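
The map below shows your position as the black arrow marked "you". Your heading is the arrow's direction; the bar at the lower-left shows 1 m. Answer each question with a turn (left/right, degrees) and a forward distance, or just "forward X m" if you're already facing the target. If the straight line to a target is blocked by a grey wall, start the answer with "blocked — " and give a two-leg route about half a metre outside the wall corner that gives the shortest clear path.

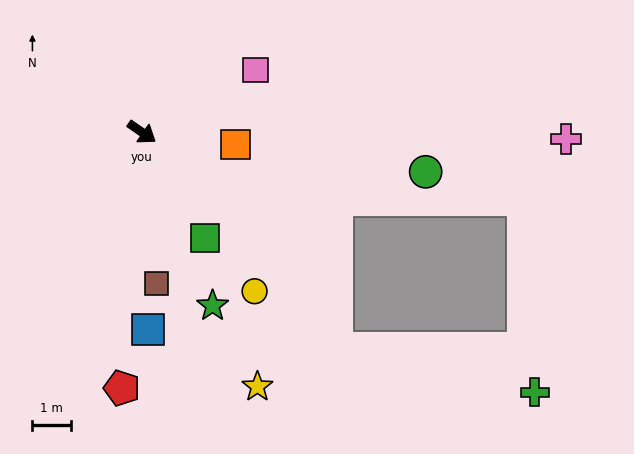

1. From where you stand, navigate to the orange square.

turn left 27°, forward 2.5 m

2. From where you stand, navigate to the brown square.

turn right 50°, forward 4.0 m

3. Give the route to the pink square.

turn left 63°, forward 3.4 m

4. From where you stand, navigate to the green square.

turn right 24°, forward 3.2 m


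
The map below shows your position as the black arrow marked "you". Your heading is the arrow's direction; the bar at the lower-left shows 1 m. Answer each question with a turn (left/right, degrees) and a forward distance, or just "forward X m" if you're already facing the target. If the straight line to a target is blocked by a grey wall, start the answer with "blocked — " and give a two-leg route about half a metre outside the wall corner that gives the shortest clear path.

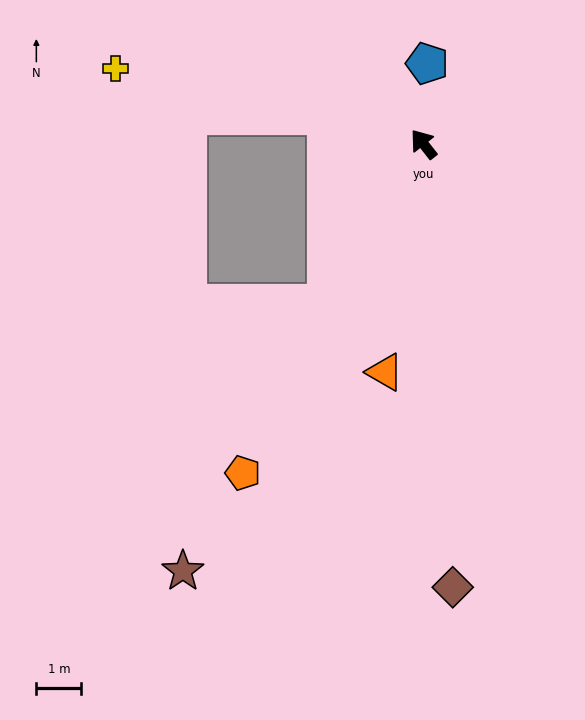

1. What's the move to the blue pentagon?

turn right 41°, forward 1.8 m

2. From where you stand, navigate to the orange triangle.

turn left 132°, forward 5.1 m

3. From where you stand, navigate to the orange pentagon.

turn left 113°, forward 8.3 m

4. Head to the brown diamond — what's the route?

turn left 146°, forward 9.9 m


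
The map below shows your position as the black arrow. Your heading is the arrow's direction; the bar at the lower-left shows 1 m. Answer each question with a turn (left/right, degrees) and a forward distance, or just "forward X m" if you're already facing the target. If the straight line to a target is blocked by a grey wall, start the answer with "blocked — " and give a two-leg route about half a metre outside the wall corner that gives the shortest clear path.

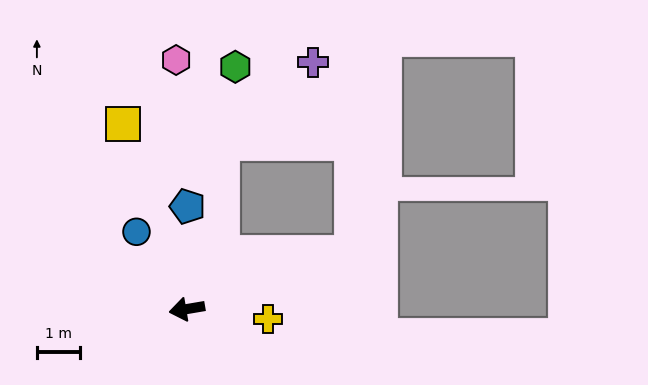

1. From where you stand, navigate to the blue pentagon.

turn right 100°, forward 2.4 m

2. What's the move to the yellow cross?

turn left 163°, forward 1.9 m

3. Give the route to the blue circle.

turn right 67°, forward 2.2 m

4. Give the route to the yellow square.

turn right 81°, forward 4.6 m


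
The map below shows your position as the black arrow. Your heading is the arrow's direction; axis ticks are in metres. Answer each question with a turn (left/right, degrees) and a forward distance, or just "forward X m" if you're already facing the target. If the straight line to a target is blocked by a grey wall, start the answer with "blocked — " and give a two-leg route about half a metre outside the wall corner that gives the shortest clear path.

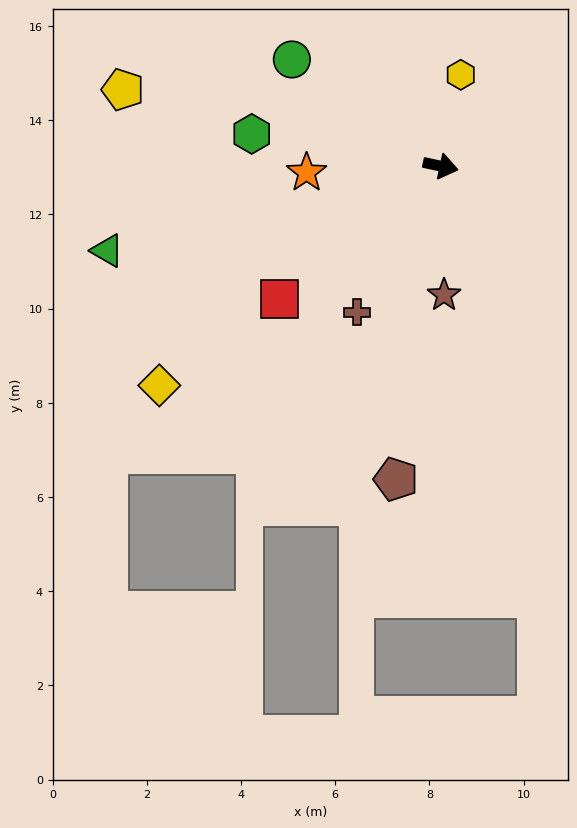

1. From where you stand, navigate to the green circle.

turn left 156°, forward 3.9 m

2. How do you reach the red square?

turn right 128°, forward 4.4 m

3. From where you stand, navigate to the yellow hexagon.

turn left 90°, forward 2.0 m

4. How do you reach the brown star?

turn right 76°, forward 2.7 m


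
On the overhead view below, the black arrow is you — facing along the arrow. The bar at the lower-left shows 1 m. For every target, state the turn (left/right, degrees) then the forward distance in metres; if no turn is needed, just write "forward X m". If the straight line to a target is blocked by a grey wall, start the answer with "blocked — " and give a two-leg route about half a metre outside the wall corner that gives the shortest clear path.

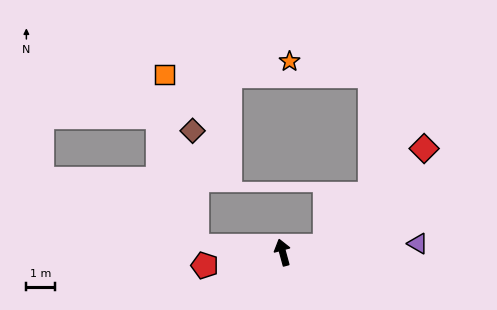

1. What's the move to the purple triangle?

turn right 101°, forward 4.7 m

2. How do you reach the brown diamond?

blocked — turn left 71°, forward 3.0 m, then turn right 84°, forward 4.0 m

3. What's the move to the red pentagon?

turn left 84°, forward 2.7 m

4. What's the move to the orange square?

blocked — turn left 71°, forward 3.0 m, then turn right 76°, forward 6.0 m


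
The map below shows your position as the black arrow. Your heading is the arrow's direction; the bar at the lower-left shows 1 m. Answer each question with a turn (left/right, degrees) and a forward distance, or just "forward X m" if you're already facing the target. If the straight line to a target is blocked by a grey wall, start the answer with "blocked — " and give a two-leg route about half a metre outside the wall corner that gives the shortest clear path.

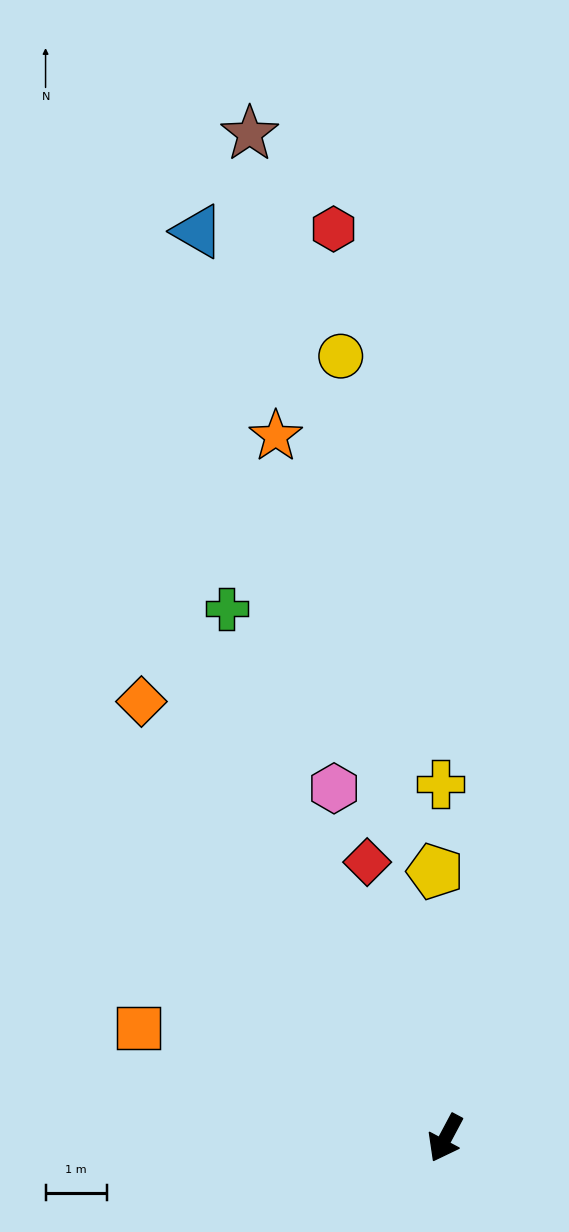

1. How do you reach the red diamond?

turn right 136°, forward 4.7 m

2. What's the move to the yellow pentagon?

turn right 150°, forward 4.4 m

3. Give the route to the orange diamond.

turn right 117°, forward 8.7 m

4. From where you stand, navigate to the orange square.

turn right 82°, forward 5.3 m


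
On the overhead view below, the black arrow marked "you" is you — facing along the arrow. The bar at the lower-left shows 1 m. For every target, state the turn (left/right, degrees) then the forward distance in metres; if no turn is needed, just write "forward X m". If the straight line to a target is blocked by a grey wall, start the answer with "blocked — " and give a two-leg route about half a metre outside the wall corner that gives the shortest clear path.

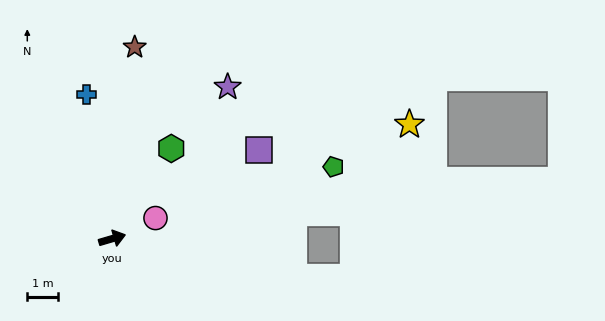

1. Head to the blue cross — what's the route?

turn left 84°, forward 4.8 m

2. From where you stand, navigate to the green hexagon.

turn left 40°, forward 3.5 m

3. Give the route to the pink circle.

turn left 9°, forward 1.6 m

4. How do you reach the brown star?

turn left 67°, forward 6.3 m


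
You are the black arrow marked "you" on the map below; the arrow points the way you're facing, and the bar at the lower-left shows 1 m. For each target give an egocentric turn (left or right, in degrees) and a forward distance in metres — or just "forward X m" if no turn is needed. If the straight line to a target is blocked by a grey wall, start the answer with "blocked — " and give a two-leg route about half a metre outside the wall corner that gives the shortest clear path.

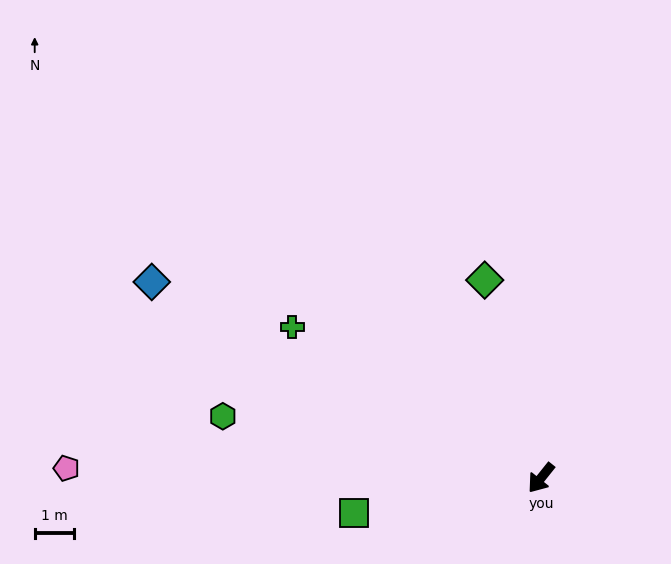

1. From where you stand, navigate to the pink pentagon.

turn right 53°, forward 12.1 m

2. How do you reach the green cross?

turn right 83°, forward 7.4 m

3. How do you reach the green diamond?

turn right 125°, forward 5.2 m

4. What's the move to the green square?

turn right 41°, forward 4.8 m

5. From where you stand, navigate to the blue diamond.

turn right 78°, forward 11.1 m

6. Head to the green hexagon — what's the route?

turn right 62°, forward 8.2 m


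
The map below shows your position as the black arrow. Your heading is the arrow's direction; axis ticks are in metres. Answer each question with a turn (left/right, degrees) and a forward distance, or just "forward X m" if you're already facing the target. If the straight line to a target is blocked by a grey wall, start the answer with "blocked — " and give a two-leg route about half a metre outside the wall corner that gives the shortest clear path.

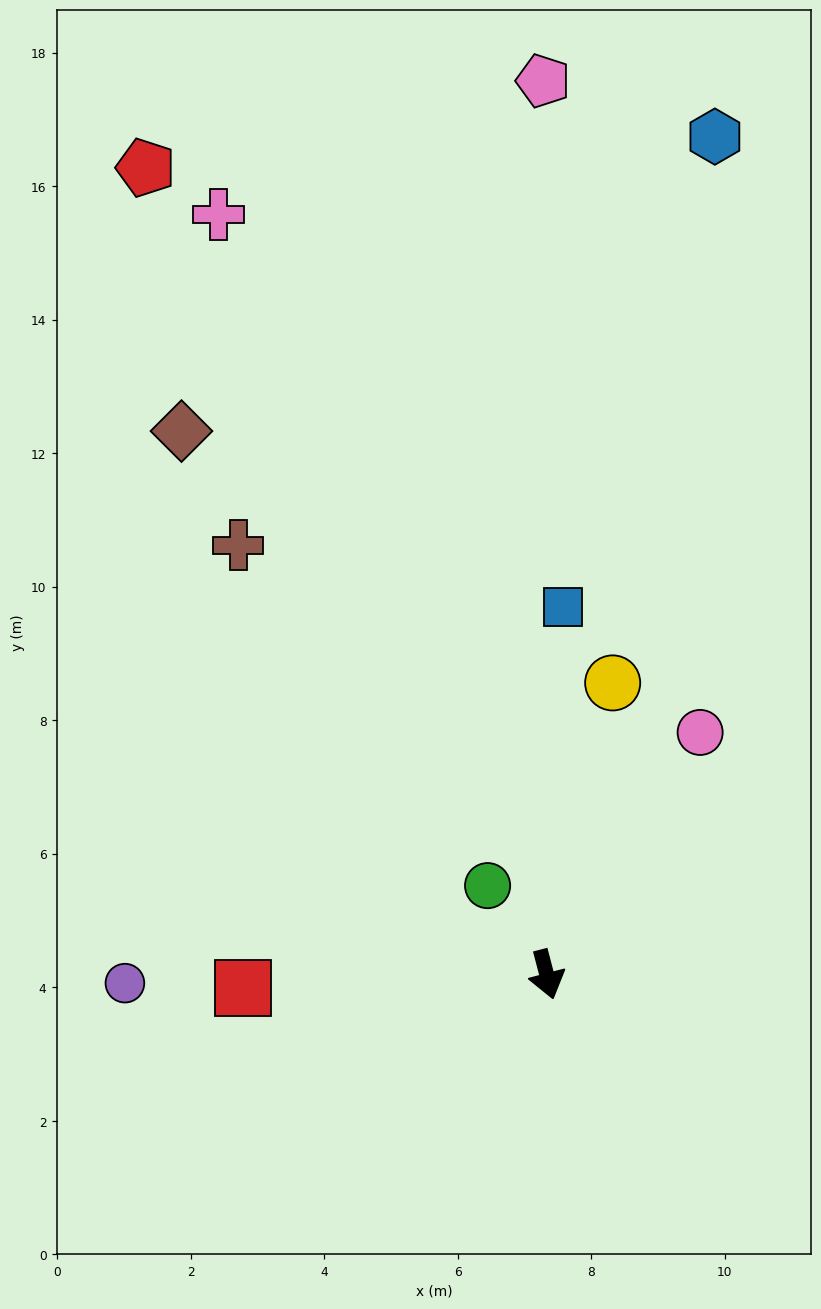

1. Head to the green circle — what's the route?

turn right 161°, forward 1.6 m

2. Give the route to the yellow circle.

turn left 153°, forward 4.5 m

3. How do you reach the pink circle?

turn left 133°, forward 4.3 m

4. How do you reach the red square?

turn right 102°, forward 4.6 m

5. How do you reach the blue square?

turn left 163°, forward 5.5 m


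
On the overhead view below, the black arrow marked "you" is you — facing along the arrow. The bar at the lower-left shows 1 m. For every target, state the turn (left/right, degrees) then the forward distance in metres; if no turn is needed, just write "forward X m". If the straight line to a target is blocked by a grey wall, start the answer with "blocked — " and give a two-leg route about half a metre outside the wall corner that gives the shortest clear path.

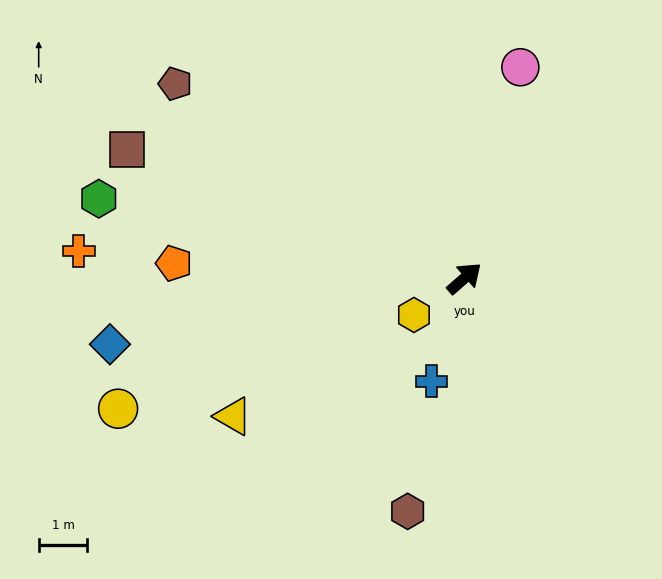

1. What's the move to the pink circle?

turn left 34°, forward 4.5 m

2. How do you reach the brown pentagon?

turn left 105°, forward 7.2 m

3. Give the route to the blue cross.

turn right 149°, forward 2.2 m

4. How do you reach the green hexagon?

turn left 127°, forward 7.7 m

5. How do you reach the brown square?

turn left 118°, forward 7.4 m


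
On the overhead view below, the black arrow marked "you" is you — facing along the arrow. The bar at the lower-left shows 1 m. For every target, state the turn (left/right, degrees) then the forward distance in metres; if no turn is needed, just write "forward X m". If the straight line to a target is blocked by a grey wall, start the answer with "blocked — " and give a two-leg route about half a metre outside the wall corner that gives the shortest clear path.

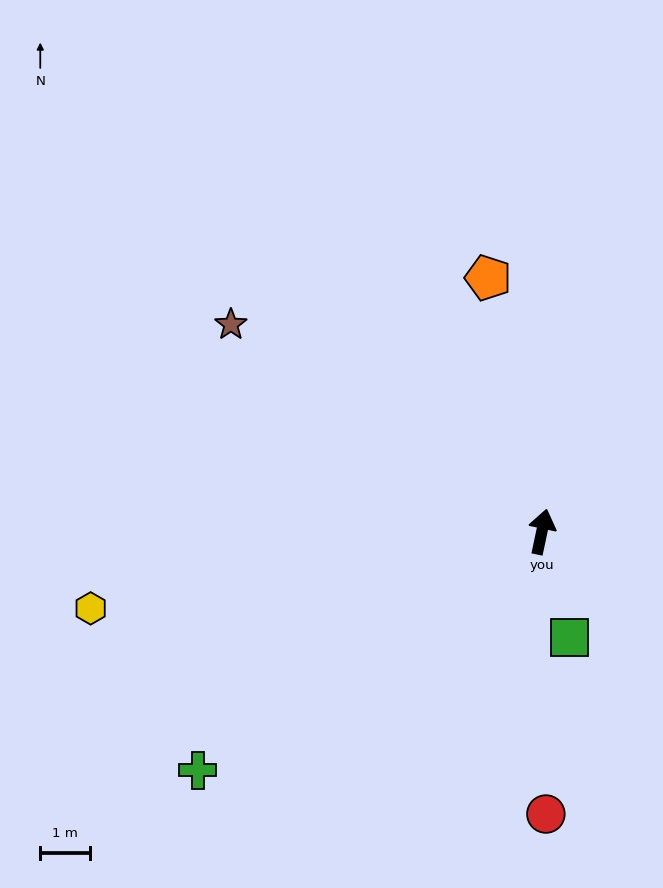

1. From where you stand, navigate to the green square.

turn right 153°, forward 2.2 m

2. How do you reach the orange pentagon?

turn left 24°, forward 5.3 m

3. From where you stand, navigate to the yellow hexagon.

turn left 112°, forward 9.3 m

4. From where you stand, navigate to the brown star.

turn left 68°, forward 7.6 m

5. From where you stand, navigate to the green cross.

turn left 137°, forward 8.5 m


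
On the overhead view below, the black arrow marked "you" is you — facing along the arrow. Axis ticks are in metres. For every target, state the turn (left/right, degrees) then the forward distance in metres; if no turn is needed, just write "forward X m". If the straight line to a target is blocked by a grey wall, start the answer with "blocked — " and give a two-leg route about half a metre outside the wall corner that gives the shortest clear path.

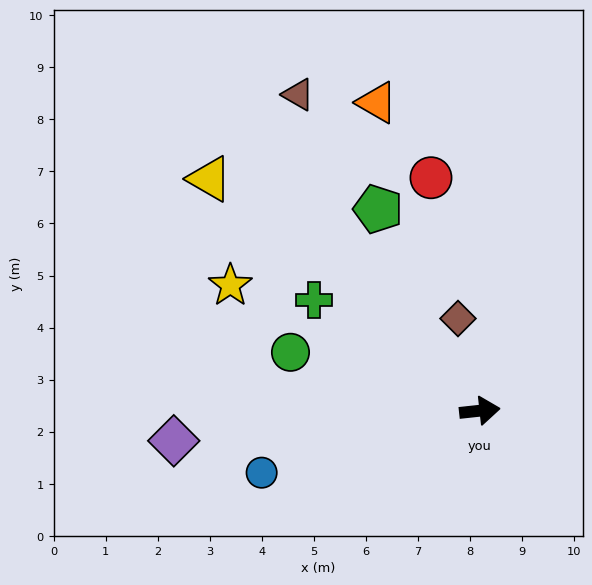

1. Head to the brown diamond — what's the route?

turn left 97°, forward 1.8 m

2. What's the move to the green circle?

turn left 157°, forward 3.8 m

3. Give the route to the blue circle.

turn right 170°, forward 4.4 m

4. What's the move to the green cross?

turn left 140°, forward 3.8 m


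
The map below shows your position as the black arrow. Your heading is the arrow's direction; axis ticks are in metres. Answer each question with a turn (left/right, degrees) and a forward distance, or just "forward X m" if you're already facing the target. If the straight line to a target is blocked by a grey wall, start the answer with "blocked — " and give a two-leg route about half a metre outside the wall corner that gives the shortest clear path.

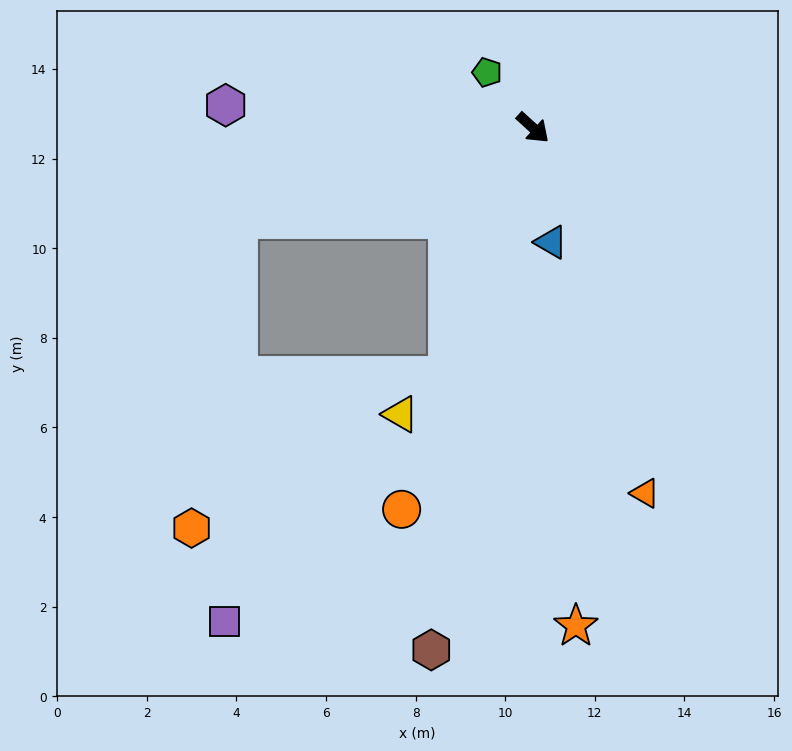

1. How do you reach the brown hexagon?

turn right 59°, forward 11.9 m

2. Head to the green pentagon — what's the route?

turn left 172°, forward 1.6 m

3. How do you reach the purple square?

blocked — turn right 120°, forward 6.9 m, then turn left 70°, forward 9.0 m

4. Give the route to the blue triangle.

turn right 39°, forward 2.6 m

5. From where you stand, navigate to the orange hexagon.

blocked — turn right 120°, forward 6.9 m, then turn left 64°, forward 7.0 m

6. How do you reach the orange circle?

turn right 67°, forward 9.0 m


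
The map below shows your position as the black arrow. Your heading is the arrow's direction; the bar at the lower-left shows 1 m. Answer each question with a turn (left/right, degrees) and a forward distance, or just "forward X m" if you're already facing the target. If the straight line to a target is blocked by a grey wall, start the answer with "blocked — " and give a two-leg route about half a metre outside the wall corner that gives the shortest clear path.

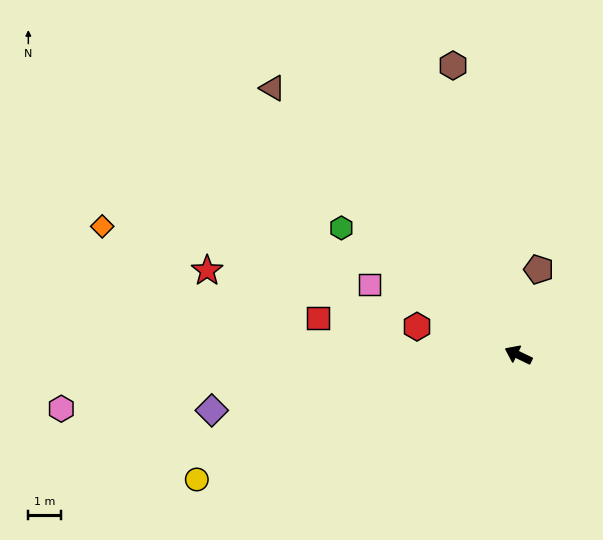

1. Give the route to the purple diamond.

turn left 36°, forward 9.6 m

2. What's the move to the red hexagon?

turn left 10°, forward 3.3 m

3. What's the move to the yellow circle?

turn left 47°, forward 10.7 m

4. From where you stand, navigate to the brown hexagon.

turn right 52°, forward 9.2 m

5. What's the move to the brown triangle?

turn right 22°, forward 11.2 m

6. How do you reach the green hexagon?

turn right 10°, forward 6.7 m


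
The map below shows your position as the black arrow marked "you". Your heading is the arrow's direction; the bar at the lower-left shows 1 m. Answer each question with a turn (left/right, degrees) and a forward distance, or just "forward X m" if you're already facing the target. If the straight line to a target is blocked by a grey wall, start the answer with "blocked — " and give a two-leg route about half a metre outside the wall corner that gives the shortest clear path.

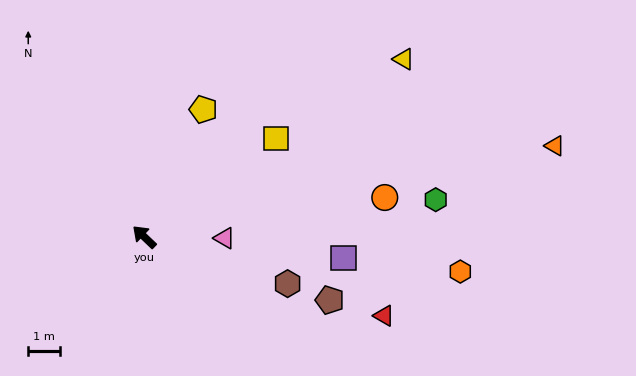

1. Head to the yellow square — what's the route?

turn right 100°, forward 5.1 m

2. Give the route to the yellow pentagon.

turn right 71°, forward 4.4 m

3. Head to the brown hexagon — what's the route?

turn right 154°, forward 4.7 m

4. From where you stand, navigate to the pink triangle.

turn right 137°, forward 2.5 m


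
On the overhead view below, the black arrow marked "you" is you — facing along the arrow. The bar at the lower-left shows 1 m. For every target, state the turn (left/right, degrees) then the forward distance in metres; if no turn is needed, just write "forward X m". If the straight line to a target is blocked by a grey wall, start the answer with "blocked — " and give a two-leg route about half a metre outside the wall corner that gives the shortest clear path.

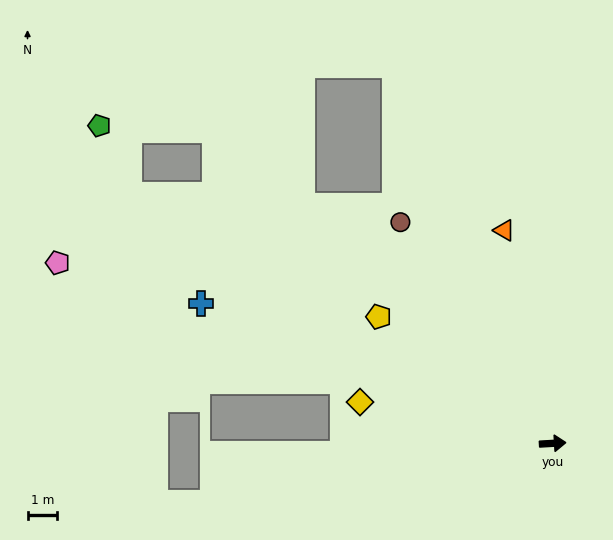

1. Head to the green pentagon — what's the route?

blocked — turn left 146°, forward 16.5 m, then turn right 35°, forward 2.5 m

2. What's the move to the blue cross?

turn left 155°, forward 12.7 m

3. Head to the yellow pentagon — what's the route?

turn left 141°, forward 7.2 m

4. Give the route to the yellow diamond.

turn left 165°, forward 6.6 m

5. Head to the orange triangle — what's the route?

turn left 99°, forward 7.3 m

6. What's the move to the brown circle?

turn left 121°, forward 9.0 m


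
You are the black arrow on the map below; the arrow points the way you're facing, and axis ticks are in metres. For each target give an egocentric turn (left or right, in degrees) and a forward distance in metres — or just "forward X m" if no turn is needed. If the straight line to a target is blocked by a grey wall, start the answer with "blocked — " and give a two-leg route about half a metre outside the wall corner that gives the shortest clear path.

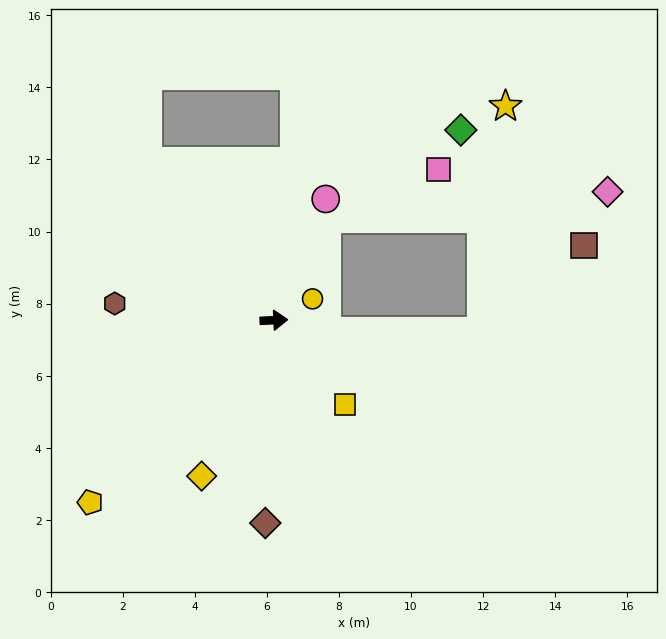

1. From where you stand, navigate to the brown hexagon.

turn left 172°, forward 4.4 m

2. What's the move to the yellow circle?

turn left 26°, forward 1.2 m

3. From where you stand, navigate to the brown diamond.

turn right 95°, forward 5.6 m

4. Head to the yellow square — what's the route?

turn right 52°, forward 3.1 m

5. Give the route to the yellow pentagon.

turn right 138°, forward 7.2 m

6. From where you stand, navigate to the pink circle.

turn left 64°, forward 3.7 m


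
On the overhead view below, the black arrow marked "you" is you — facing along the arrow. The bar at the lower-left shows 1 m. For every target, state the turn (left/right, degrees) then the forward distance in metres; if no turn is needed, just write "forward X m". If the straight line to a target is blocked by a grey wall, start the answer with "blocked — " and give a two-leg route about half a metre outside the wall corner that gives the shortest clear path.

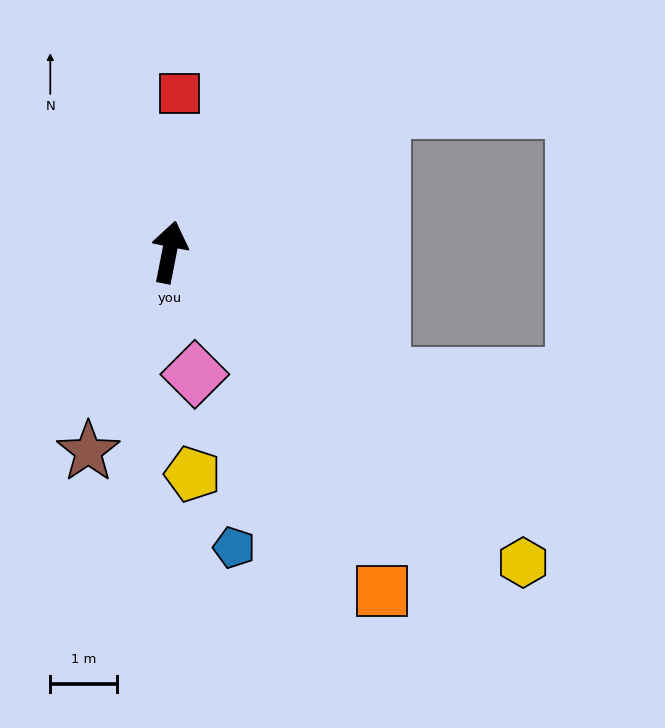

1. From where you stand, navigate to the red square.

turn left 7°, forward 2.4 m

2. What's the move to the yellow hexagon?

turn right 120°, forward 7.1 m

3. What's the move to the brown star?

turn left 169°, forward 3.2 m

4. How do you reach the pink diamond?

turn right 157°, forward 1.9 m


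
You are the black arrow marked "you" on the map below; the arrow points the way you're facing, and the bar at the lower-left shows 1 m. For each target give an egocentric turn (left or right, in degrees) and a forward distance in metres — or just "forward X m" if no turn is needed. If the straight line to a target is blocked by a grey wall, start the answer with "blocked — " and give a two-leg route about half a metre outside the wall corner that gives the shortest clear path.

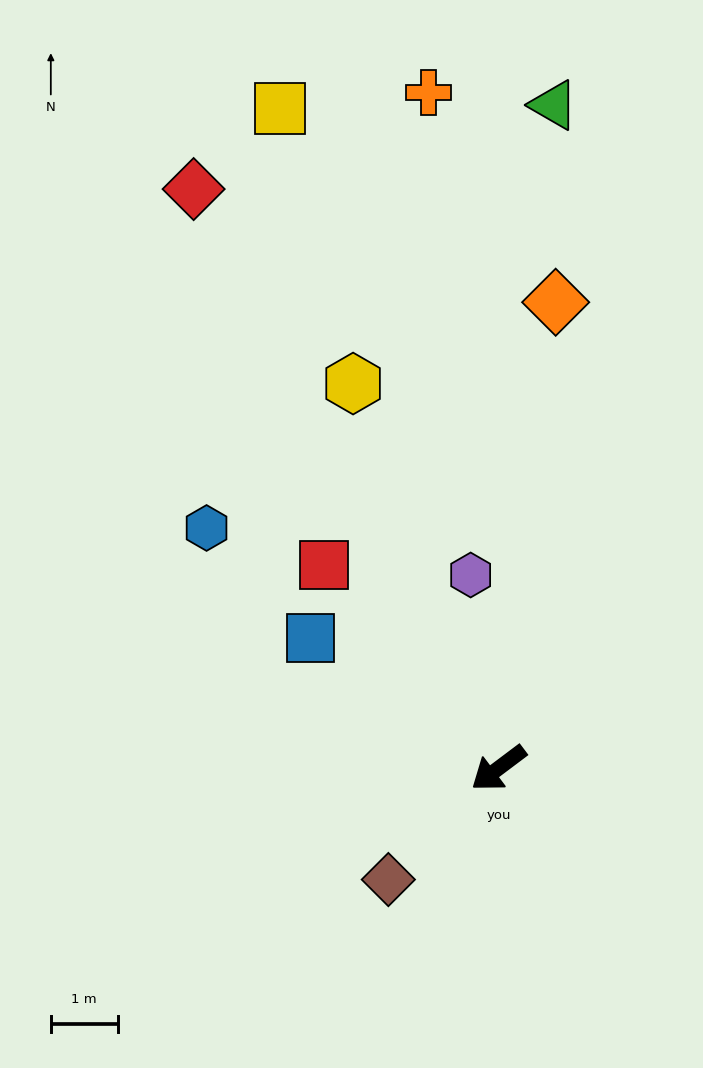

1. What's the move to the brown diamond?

turn left 8°, forward 2.3 m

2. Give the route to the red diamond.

turn right 99°, forward 9.8 m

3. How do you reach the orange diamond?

turn right 134°, forward 7.0 m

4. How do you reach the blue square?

turn right 72°, forward 3.4 m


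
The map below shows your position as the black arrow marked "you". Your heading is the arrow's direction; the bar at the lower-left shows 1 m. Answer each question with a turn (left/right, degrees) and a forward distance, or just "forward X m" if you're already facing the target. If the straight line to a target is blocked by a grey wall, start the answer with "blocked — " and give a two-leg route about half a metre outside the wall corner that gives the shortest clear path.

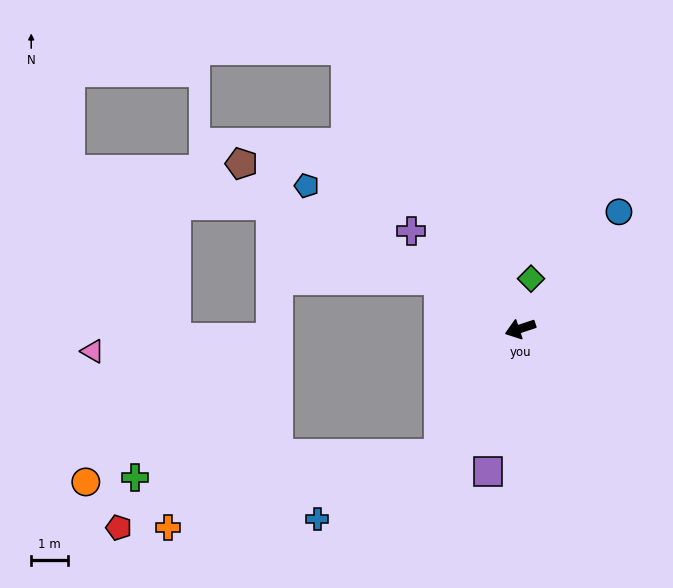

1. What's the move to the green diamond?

turn right 120°, forward 1.4 m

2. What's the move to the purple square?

turn left 59°, forward 4.0 m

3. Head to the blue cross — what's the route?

blocked — turn left 39°, forward 4.1 m, then turn right 29°, forward 3.8 m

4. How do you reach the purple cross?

turn right 60°, forward 4.0 m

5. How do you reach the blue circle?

turn right 149°, forward 4.2 m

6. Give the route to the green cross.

blocked — turn left 39°, forward 4.1 m, then turn right 53°, forward 8.4 m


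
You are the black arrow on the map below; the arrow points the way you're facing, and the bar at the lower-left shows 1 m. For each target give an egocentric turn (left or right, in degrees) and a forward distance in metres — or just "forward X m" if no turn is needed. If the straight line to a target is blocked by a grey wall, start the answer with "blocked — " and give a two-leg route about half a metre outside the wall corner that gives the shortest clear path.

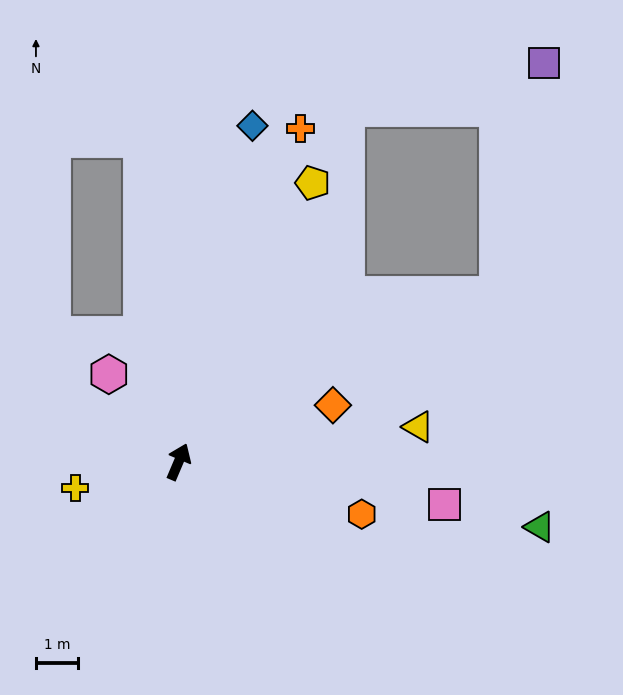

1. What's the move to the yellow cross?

turn left 127°, forward 2.6 m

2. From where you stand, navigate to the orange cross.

turn left 3°, forward 8.5 m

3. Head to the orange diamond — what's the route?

turn right 47°, forward 3.9 m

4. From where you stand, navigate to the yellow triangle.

turn right 59°, forward 5.8 m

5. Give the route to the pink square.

turn right 76°, forward 6.4 m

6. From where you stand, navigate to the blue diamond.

turn left 11°, forward 8.2 m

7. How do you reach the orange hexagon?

turn right 83°, forward 4.6 m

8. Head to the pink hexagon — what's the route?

turn left 62°, forward 2.7 m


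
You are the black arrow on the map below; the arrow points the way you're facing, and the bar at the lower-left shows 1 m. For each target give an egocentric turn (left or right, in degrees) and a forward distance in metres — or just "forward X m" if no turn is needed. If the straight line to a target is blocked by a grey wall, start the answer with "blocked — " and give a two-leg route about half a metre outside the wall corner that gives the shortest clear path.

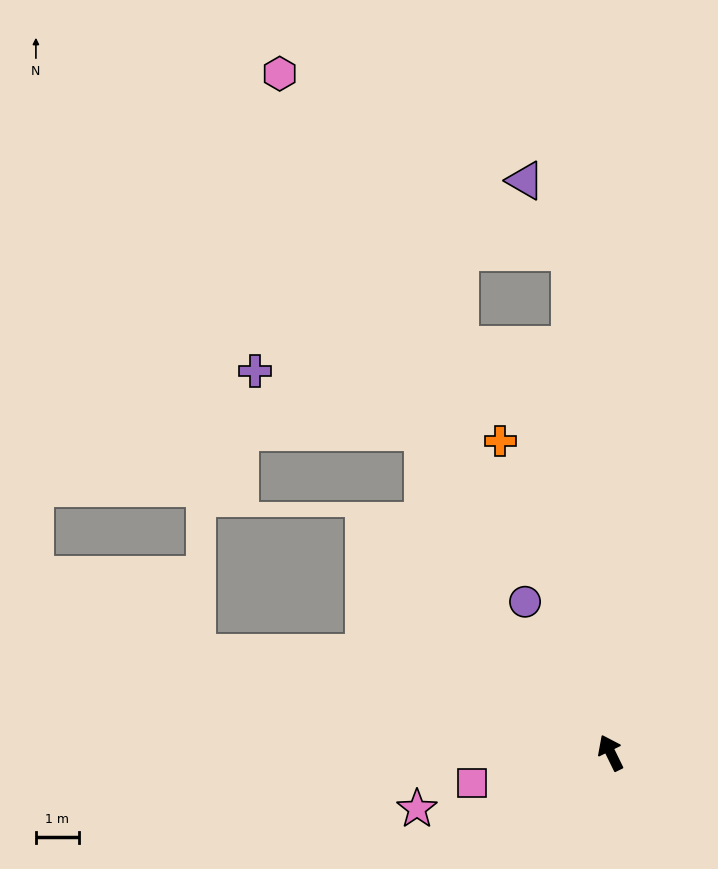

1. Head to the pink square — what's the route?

turn left 76°, forward 3.3 m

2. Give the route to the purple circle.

turn left 3°, forward 4.0 m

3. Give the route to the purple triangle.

blocked — turn right 21°, forward 11.6 m, then turn left 26°, forward 1.9 m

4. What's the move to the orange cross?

turn right 7°, forward 7.7 m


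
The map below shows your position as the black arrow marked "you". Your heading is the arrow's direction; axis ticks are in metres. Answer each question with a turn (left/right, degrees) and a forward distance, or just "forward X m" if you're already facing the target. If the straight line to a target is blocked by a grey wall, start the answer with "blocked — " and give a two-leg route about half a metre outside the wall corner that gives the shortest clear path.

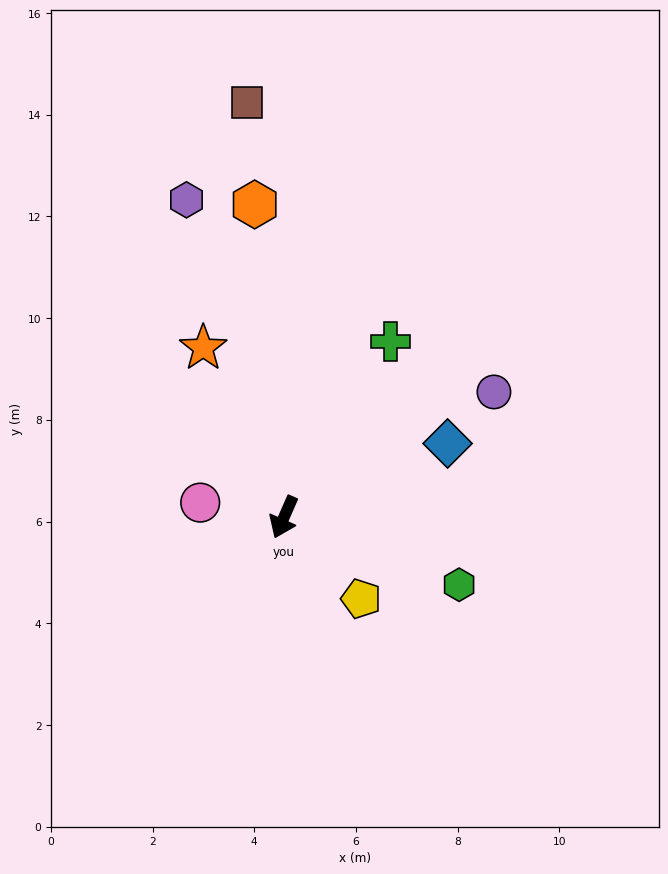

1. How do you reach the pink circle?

turn right 76°, forward 1.7 m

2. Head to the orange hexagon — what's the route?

turn right 151°, forward 6.2 m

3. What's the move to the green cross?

turn left 172°, forward 4.0 m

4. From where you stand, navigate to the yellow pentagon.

turn left 67°, forward 2.2 m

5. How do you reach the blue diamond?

turn left 138°, forward 3.5 m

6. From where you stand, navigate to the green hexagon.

turn left 93°, forward 3.7 m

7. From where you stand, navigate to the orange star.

turn right 131°, forward 3.7 m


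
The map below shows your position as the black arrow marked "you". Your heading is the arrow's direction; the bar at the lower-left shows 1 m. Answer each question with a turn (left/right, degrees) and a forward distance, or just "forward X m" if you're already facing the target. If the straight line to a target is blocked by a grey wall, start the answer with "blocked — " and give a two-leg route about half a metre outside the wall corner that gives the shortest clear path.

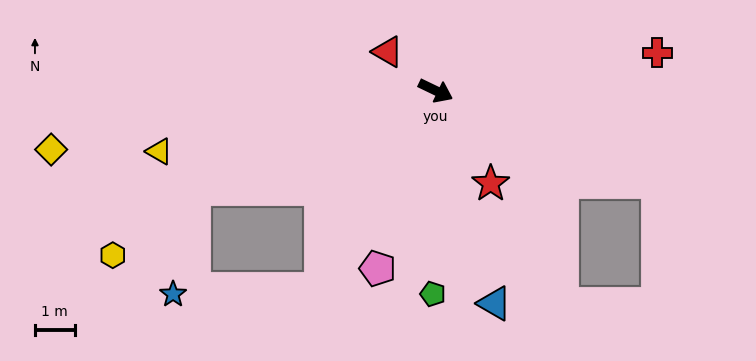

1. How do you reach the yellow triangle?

turn right 142°, forward 7.1 m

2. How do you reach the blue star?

blocked — turn right 132°, forward 6.6 m, then turn left 57°, forward 2.7 m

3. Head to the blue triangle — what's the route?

turn right 49°, forward 5.5 m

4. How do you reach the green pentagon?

turn right 65°, forward 5.1 m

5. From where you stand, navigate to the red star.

turn right 34°, forward 2.7 m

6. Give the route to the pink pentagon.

turn right 82°, forward 4.7 m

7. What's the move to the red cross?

turn left 35°, forward 5.6 m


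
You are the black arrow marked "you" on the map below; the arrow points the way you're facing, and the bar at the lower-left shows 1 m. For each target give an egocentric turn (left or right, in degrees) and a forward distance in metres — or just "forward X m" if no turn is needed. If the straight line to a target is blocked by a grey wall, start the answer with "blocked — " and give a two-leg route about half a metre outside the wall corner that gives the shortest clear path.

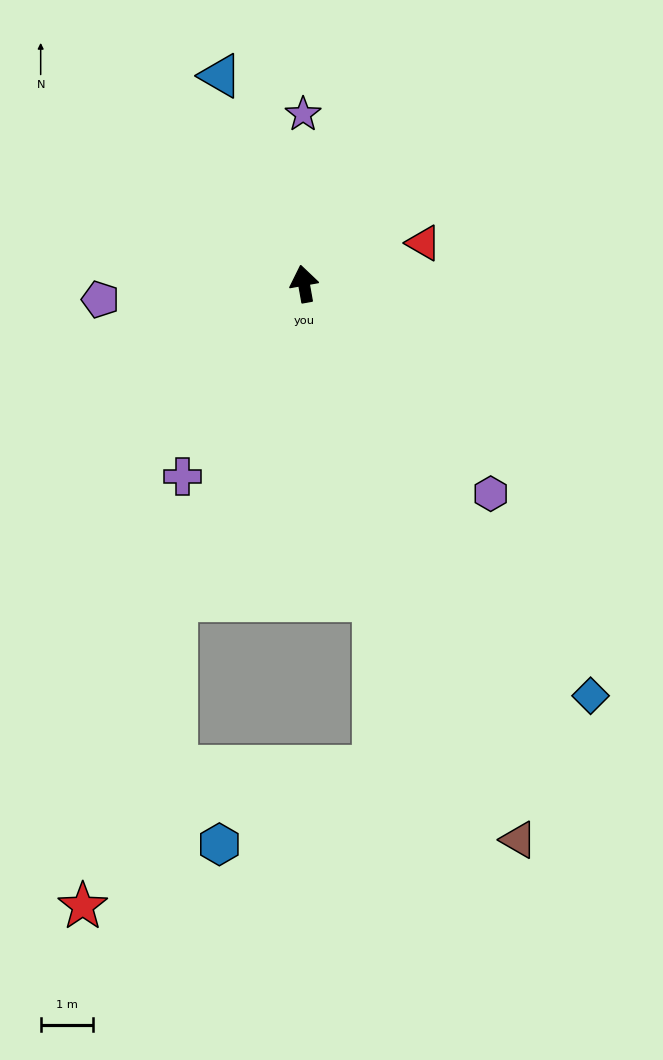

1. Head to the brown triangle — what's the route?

turn right 169°, forward 11.3 m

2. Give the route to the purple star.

turn right 10°, forward 3.2 m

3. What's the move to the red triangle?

turn right 81°, forward 2.4 m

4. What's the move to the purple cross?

turn left 138°, forward 4.3 m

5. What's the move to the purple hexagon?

turn right 148°, forward 5.3 m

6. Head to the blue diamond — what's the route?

turn right 155°, forward 9.5 m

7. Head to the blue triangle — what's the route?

turn left 12°, forward 4.3 m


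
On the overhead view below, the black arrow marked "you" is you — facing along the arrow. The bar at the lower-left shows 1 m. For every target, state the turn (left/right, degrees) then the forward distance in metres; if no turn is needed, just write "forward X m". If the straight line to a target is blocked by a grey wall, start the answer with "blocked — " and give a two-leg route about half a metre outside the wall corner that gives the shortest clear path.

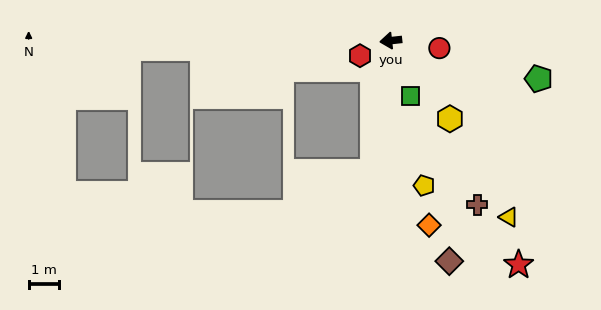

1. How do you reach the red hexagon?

turn left 20°, forward 1.1 m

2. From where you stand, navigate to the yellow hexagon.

turn left 121°, forward 3.3 m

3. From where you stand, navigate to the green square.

turn left 103°, forward 2.0 m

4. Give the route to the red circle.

turn left 165°, forward 1.6 m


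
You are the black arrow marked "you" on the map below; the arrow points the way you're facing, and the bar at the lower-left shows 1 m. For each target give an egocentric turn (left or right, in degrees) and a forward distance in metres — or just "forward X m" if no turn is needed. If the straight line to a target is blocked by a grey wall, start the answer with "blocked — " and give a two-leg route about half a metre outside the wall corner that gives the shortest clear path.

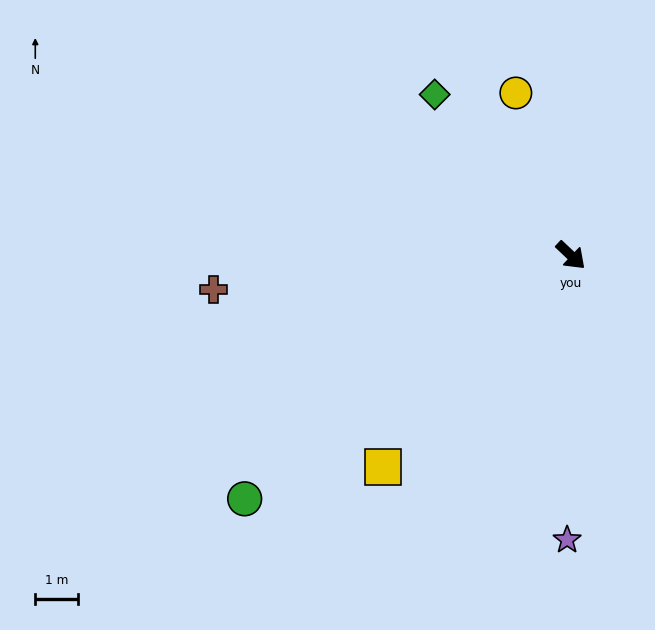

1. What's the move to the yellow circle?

turn left 152°, forward 4.0 m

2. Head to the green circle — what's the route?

turn right 100°, forward 9.5 m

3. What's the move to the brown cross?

turn right 131°, forward 8.4 m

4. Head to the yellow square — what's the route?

turn right 88°, forward 6.6 m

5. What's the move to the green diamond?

turn left 174°, forward 4.9 m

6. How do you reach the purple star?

turn right 47°, forward 6.7 m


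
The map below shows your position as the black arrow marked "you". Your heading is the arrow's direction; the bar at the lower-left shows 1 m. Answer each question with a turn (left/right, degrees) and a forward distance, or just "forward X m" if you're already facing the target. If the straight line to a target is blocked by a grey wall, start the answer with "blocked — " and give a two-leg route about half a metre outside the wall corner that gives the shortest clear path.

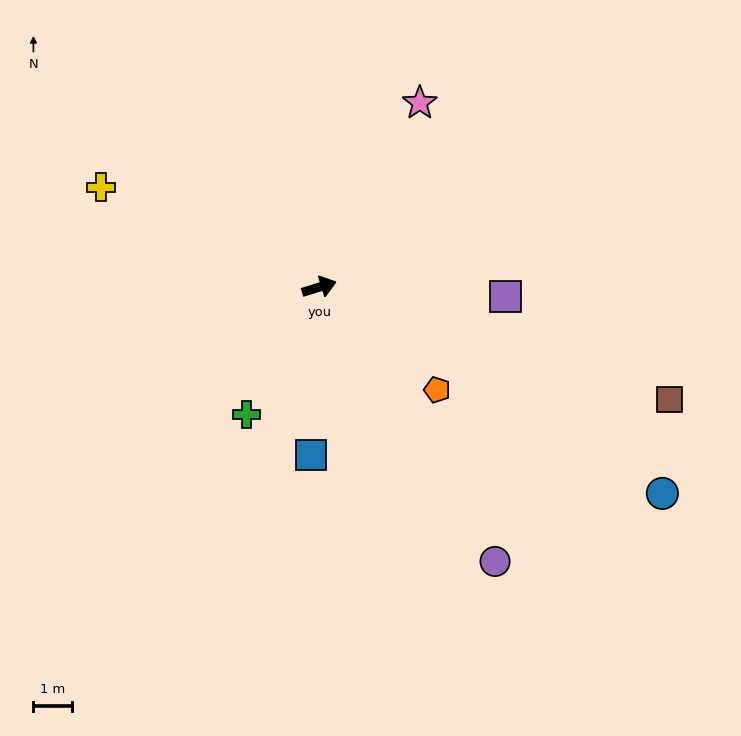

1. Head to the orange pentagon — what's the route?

turn right 58°, forward 4.1 m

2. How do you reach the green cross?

turn right 137°, forward 3.8 m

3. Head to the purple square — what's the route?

turn right 20°, forward 4.9 m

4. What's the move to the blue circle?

turn right 48°, forward 10.5 m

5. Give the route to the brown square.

turn right 35°, forward 9.6 m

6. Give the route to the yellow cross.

turn left 138°, forward 6.3 m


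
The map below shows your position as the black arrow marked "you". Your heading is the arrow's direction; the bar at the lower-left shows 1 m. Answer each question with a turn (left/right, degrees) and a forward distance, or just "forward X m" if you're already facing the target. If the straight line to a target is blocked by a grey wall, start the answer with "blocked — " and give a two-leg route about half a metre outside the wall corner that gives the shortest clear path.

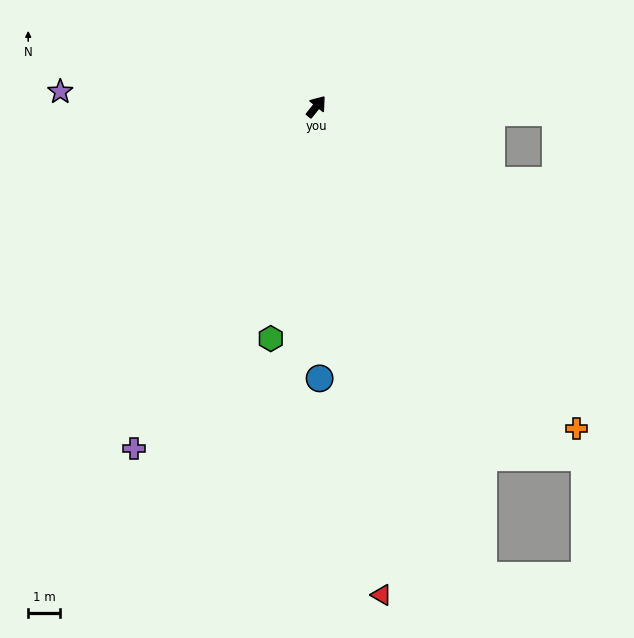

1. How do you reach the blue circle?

turn right 140°, forward 8.7 m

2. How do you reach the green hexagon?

turn right 152°, forward 7.5 m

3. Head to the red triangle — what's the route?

turn right 134°, forward 15.7 m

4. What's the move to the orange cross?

turn right 102°, forward 13.2 m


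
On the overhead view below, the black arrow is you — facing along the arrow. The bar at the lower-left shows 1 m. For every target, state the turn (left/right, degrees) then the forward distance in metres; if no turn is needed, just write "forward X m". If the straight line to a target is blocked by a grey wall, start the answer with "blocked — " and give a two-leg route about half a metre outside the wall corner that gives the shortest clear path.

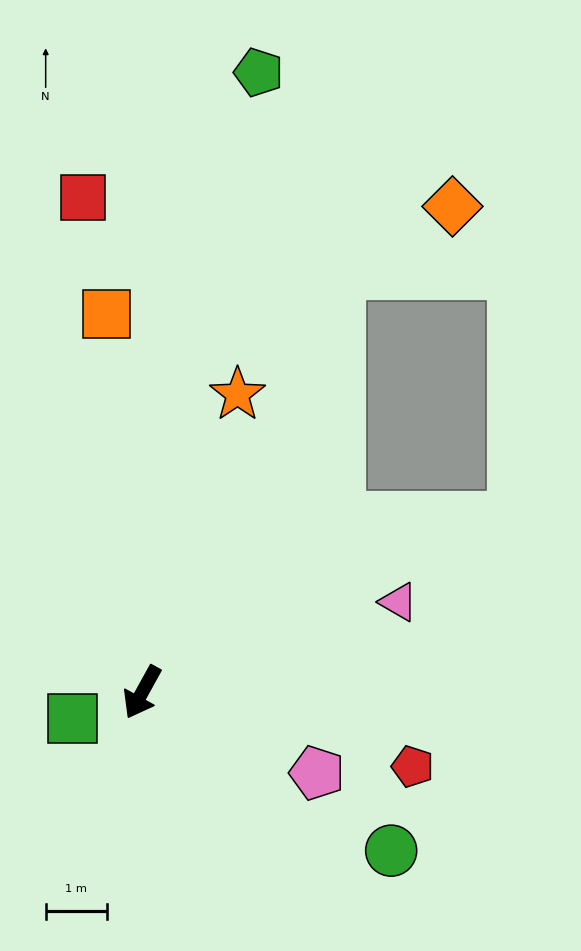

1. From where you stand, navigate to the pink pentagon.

turn left 94°, forward 3.2 m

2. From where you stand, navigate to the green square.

turn right 41°, forward 1.2 m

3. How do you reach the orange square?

turn right 146°, forward 6.2 m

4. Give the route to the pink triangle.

turn left 138°, forward 4.5 m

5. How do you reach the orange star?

turn right 169°, forward 5.1 m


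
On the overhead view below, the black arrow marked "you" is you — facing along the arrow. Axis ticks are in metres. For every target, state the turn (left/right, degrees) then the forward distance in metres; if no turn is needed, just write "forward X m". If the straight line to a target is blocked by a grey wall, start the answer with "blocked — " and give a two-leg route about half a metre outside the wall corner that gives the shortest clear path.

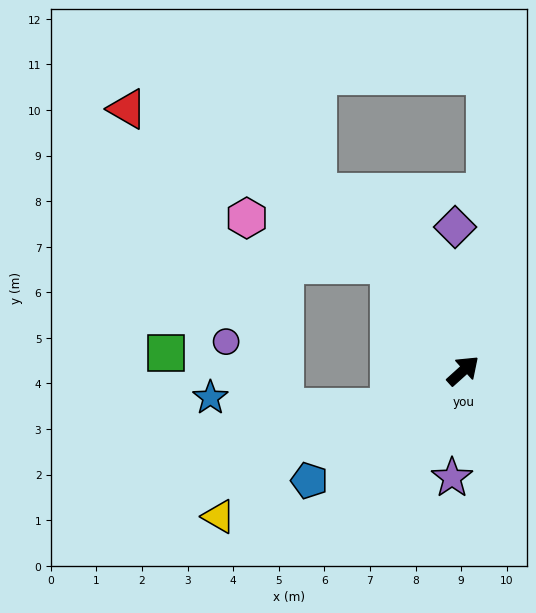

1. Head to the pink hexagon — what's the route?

blocked — turn left 83°, forward 2.8 m, then turn left 37°, forward 3.3 m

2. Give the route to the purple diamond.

turn left 51°, forward 3.2 m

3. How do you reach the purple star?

turn right 138°, forward 2.4 m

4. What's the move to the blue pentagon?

turn left 174°, forward 4.1 m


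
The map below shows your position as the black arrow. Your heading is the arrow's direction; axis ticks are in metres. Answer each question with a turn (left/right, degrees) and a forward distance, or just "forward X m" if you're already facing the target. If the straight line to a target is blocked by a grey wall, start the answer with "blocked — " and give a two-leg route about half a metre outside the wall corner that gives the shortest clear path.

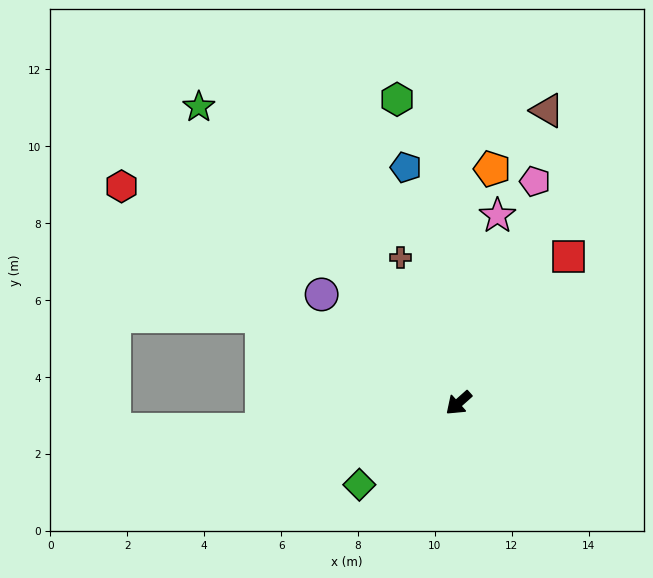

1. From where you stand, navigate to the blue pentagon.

turn right 119°, forward 6.3 m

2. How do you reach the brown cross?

turn right 110°, forward 4.1 m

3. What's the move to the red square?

turn right 169°, forward 4.8 m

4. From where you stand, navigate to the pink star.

turn right 143°, forward 5.0 m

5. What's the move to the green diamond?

turn right 2°, forward 3.3 m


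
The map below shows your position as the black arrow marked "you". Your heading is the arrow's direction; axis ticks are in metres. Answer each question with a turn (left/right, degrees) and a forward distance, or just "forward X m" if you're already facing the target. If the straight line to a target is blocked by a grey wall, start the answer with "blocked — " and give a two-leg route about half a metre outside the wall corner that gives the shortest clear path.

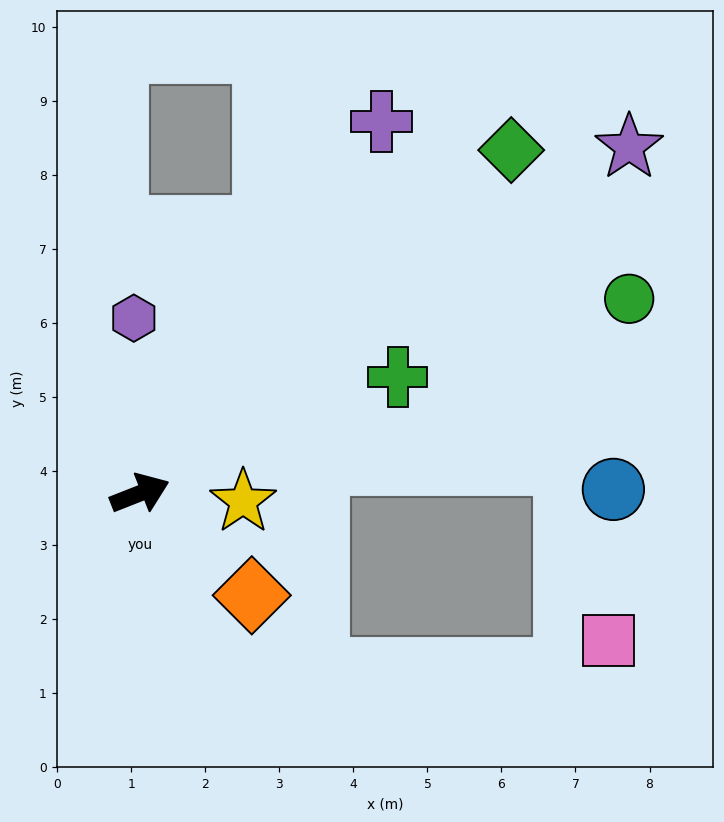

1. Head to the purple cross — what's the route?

turn left 35°, forward 6.0 m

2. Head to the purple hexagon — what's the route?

turn left 70°, forward 2.4 m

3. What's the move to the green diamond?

turn left 21°, forward 6.8 m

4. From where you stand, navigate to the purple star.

turn left 14°, forward 8.1 m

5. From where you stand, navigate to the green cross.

turn left 3°, forward 3.8 m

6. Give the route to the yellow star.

turn right 26°, forward 1.4 m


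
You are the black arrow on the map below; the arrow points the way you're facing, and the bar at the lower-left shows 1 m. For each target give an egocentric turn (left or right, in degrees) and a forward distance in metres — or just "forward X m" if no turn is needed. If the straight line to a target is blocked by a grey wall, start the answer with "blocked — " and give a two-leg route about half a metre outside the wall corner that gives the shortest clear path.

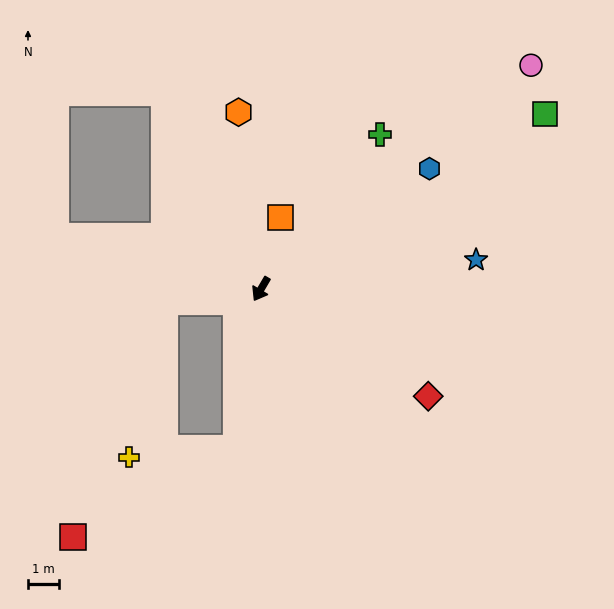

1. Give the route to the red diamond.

turn left 88°, forward 6.4 m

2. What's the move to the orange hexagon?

turn right 142°, forward 5.7 m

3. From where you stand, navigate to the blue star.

turn left 128°, forward 7.0 m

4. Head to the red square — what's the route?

blocked — turn left 21°, forward 5.2 m, then turn right 52°, forward 6.0 m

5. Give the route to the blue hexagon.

turn left 156°, forward 6.7 m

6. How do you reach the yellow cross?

blocked — turn right 52°, forward 3.1 m, then turn left 69°, forward 5.1 m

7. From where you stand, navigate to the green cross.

turn left 173°, forward 6.3 m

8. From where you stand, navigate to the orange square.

turn right 165°, forward 2.4 m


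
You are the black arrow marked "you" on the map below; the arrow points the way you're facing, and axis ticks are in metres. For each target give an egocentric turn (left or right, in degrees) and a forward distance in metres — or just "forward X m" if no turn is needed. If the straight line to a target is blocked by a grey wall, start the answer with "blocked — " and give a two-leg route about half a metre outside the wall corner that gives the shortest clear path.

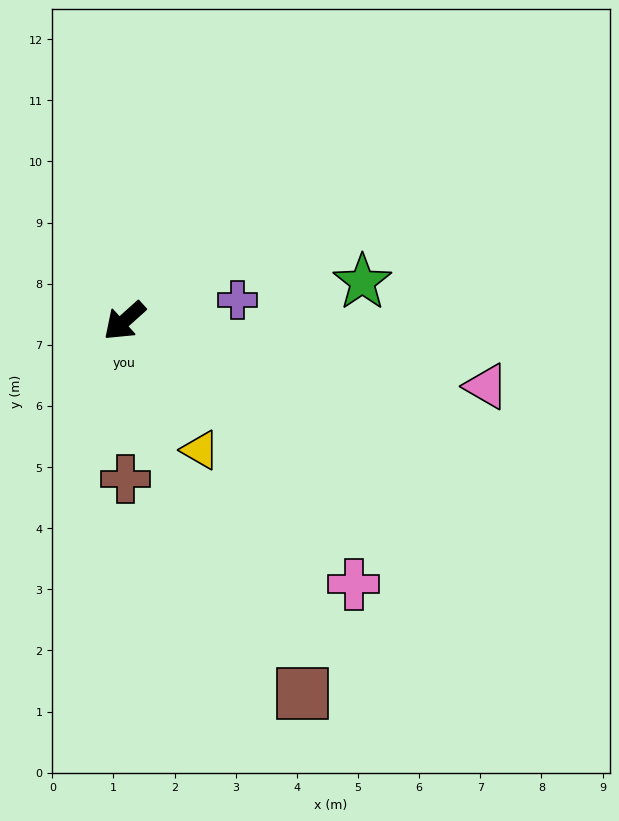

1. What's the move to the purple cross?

turn left 149°, forward 1.9 m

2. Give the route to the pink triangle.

turn left 128°, forward 6.0 m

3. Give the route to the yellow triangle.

turn left 79°, forward 2.4 m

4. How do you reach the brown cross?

turn left 49°, forward 2.6 m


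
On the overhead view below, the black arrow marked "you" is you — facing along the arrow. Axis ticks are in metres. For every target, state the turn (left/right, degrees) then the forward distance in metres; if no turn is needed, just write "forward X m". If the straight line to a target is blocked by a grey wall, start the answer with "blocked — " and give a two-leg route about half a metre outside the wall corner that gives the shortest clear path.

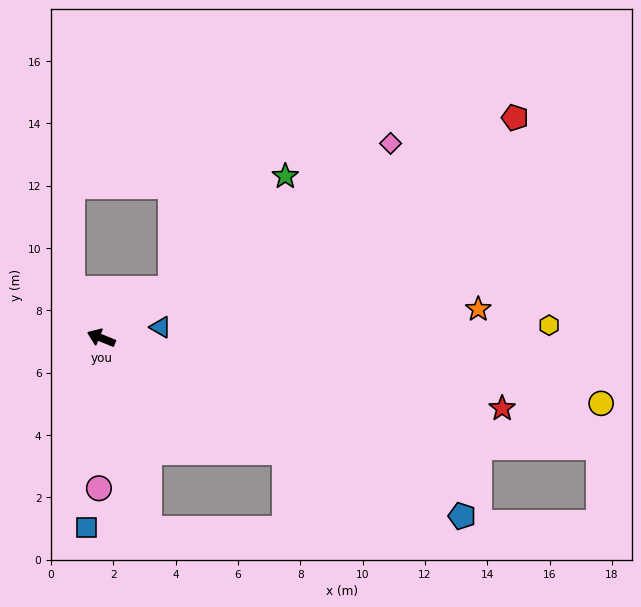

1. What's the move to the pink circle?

turn left 111°, forward 4.8 m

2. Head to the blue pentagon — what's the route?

turn left 176°, forward 12.9 m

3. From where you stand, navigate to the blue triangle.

turn right 148°, forward 1.9 m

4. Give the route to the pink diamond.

turn right 124°, forward 11.2 m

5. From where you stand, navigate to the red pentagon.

turn right 130°, forward 15.0 m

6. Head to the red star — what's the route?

turn right 168°, forward 13.1 m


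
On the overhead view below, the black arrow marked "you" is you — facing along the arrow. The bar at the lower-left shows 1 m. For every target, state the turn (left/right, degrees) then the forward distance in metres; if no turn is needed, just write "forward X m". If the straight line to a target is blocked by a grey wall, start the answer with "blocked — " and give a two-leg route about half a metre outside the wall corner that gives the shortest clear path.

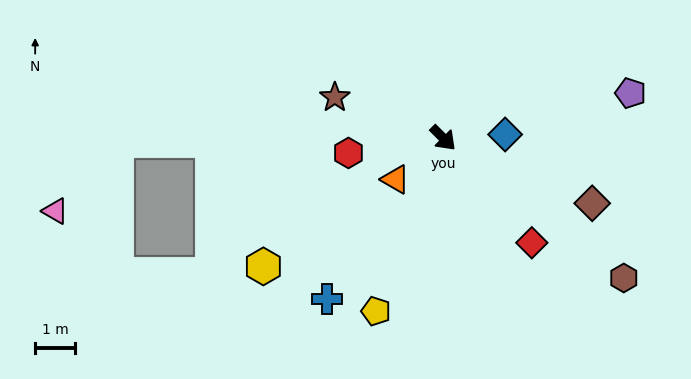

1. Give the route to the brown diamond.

turn left 21°, forward 4.1 m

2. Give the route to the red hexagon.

turn right 126°, forward 2.4 m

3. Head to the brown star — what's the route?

turn right 156°, forward 2.9 m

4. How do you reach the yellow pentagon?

turn right 66°, forward 4.6 m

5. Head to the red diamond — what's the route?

turn right 5°, forward 3.4 m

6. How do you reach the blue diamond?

turn left 48°, forward 1.6 m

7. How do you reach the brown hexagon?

turn left 7°, forward 5.7 m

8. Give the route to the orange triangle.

turn right 94°, forward 1.6 m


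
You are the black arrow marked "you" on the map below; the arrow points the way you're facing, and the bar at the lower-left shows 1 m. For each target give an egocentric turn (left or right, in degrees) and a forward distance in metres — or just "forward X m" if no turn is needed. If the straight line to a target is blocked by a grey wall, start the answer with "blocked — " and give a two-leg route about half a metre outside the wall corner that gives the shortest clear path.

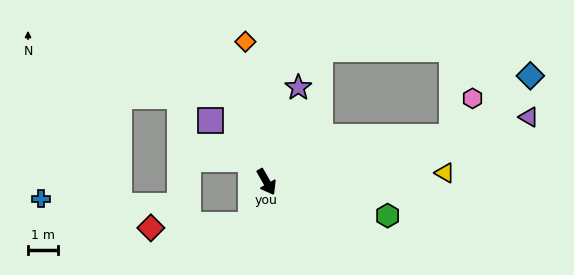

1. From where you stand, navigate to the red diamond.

blocked — turn right 50°, forward 1.5 m, then turn right 68°, forward 3.3 m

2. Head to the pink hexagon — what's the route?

blocked — turn left 74°, forward 6.4 m, then turn left 47°, forward 1.4 m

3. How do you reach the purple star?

turn left 132°, forward 3.3 m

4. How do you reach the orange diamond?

turn left 159°, forward 4.7 m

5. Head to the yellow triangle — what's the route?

turn left 63°, forward 6.0 m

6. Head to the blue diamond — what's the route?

blocked — turn left 74°, forward 6.4 m, then turn left 24°, forward 3.3 m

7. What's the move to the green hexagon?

turn left 45°, forward 4.2 m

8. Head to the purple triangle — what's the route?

turn left 74°, forward 9.0 m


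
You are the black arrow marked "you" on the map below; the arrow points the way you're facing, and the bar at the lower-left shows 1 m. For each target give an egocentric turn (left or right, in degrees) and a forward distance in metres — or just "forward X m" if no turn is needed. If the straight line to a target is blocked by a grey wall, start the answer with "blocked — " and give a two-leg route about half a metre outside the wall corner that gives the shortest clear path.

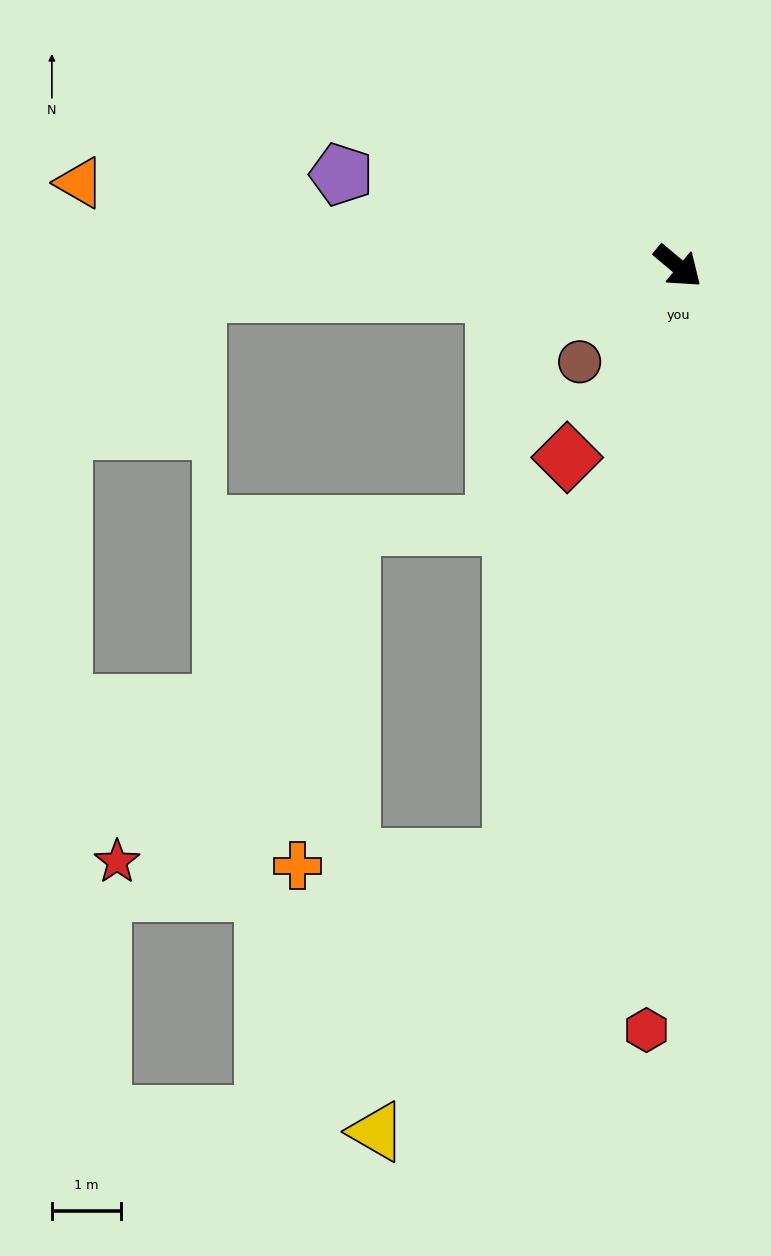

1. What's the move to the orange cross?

blocked — turn right 66°, forward 8.9 m, then turn right 72°, forward 3.1 m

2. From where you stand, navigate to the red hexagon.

turn right 52°, forward 11.0 m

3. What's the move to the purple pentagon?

turn right 155°, forward 5.0 m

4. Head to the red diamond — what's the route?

turn right 80°, forward 3.2 m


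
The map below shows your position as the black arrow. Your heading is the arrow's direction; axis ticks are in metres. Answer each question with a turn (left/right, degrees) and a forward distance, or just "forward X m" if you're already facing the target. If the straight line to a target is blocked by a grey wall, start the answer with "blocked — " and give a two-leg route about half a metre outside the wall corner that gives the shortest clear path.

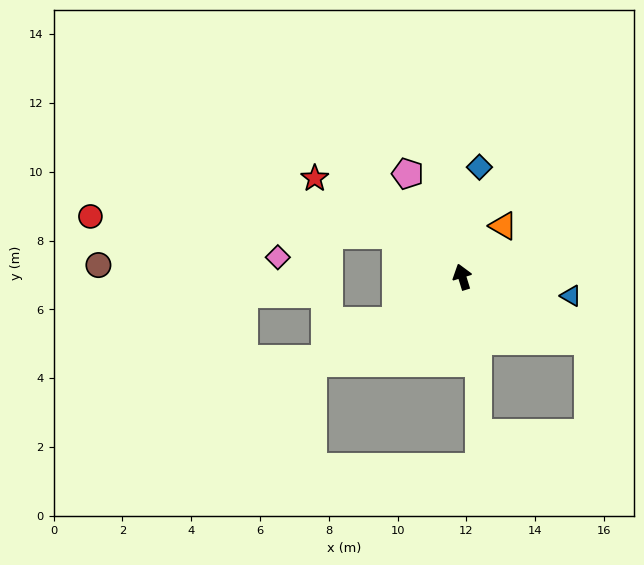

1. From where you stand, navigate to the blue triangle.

turn right 117°, forward 3.2 m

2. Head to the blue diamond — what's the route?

turn right 26°, forward 3.2 m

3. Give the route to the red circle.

blocked — turn left 40°, forward 2.3 m, then turn left 30°, forward 8.9 m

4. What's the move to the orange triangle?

turn right 56°, forward 1.9 m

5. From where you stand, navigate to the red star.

turn left 39°, forward 5.2 m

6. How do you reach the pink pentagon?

turn left 11°, forward 3.4 m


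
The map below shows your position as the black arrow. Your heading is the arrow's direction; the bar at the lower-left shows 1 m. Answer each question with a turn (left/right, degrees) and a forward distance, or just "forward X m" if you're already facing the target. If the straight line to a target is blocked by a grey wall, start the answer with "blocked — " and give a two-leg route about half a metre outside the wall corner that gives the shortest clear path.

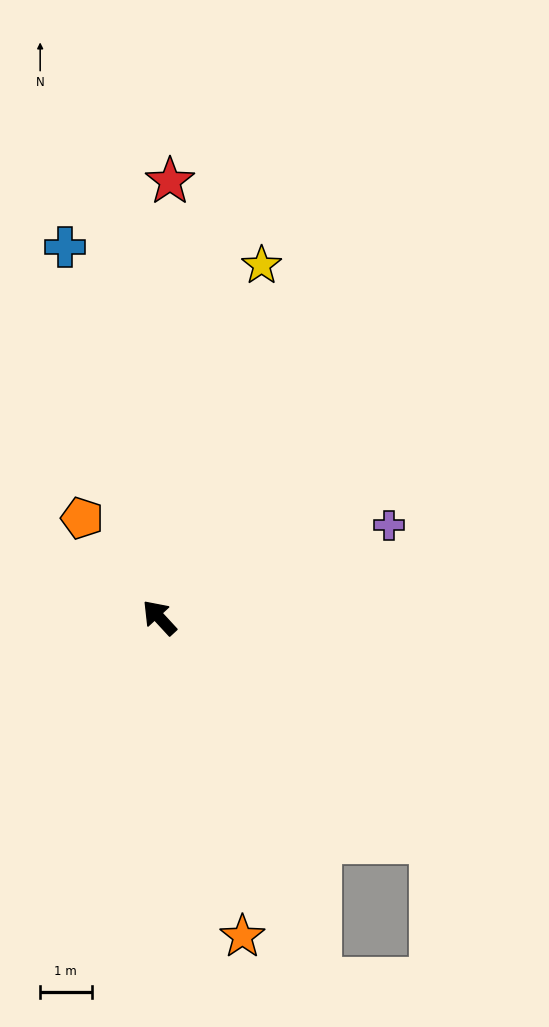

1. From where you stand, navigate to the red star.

turn right 44°, forward 8.5 m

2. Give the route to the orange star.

turn left 152°, forward 6.4 m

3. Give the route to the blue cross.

turn right 28°, forward 7.4 m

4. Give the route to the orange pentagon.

turn right 5°, forward 2.5 m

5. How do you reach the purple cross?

turn right 111°, forward 4.8 m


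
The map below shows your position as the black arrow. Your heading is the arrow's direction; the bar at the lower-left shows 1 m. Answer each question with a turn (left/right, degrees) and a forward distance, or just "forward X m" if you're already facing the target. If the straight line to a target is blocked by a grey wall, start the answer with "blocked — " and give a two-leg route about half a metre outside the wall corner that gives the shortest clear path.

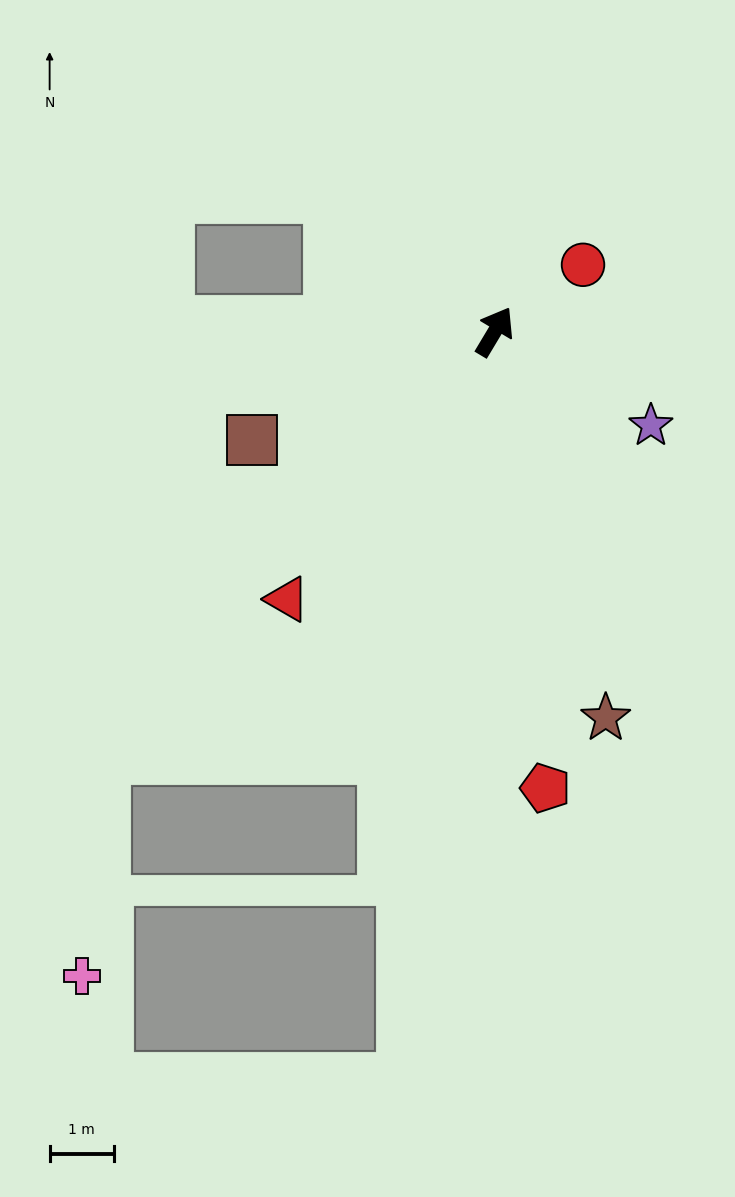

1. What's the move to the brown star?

turn right 133°, forward 6.3 m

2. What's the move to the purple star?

turn right 90°, forward 2.8 m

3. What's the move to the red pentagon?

turn right 143°, forward 7.2 m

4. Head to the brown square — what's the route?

turn left 145°, forward 4.1 m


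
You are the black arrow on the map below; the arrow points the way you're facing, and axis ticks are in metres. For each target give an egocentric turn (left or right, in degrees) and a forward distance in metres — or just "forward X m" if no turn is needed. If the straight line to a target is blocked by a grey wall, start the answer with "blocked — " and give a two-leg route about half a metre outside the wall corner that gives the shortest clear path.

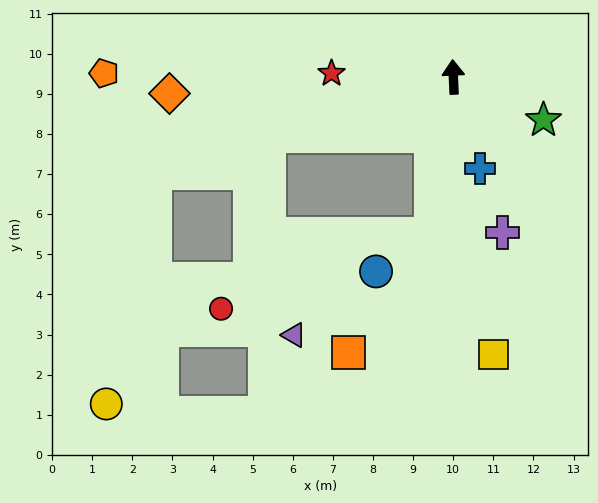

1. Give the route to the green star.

turn right 118°, forward 2.5 m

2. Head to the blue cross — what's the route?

turn right 167°, forward 2.4 m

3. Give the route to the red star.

turn left 86°, forward 3.0 m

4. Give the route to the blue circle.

blocked — turn left 169°, forward 4.0 m, then turn right 48°, forward 1.7 m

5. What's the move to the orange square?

blocked — turn left 169°, forward 4.0 m, then turn right 26°, forward 3.6 m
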